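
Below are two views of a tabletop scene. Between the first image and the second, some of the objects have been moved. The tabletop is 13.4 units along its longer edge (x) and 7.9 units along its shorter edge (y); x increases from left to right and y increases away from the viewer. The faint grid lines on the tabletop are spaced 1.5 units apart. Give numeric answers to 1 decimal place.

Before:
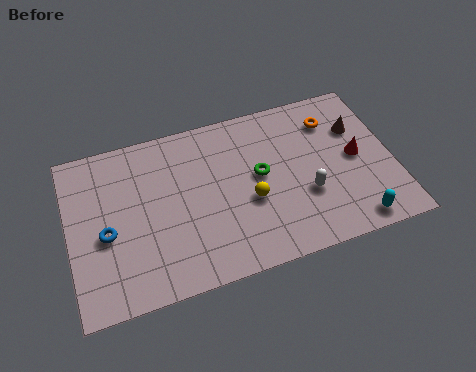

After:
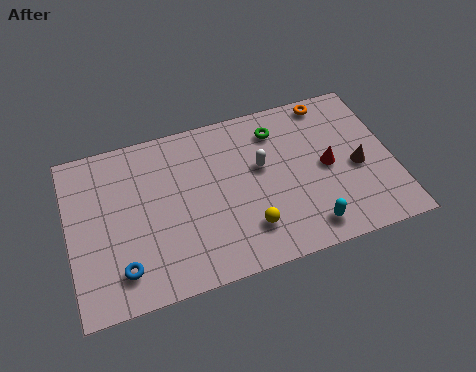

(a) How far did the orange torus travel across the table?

1.0

From (11.1, 6.1) to (11.1, 7.1), the orange torus covered √(0.0² + 1.0²) ≈ 1.0 units.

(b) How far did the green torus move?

2.2

The green torus moved from about (7.9, 4.3) to (8.8, 6.3), a distance of √(0.9² + 2.0²) ≈ 2.2.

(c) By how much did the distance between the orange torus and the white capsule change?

+0.3

Before: roughly 3.6 units apart; after: 3.9. That's 0.3 units further apart.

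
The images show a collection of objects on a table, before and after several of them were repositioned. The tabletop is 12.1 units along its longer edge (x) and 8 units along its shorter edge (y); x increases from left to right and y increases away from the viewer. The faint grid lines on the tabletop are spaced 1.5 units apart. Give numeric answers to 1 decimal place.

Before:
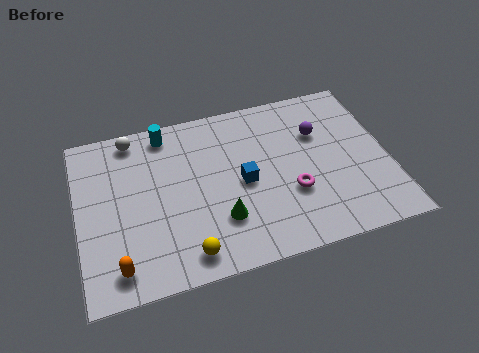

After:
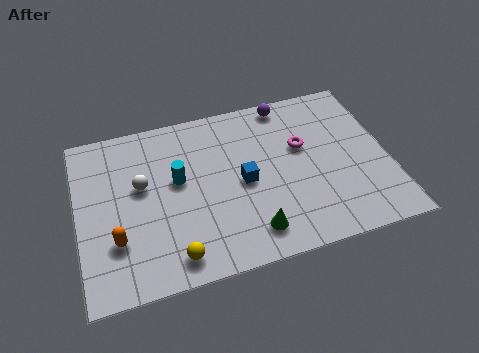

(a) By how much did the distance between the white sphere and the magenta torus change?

-1.0

The distance was about 7.3 in the first image and 6.3 in the second, so they moved 1.0 units closer together.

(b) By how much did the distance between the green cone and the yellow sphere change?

+1.2

The distance was about 1.8 in the first image and 3.0 in the second, so they moved 1.2 units further apart.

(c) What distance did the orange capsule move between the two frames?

1.2

From (1.4, 1.2) to (1.4, 2.4), the orange capsule covered √(0.0² + 1.2²) ≈ 1.2 units.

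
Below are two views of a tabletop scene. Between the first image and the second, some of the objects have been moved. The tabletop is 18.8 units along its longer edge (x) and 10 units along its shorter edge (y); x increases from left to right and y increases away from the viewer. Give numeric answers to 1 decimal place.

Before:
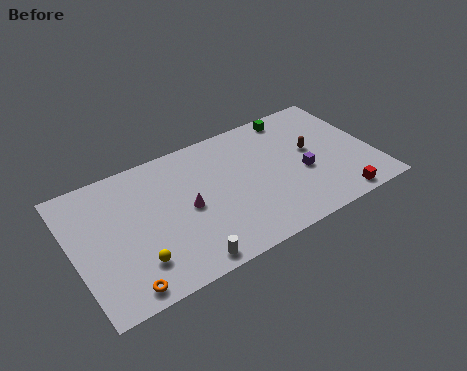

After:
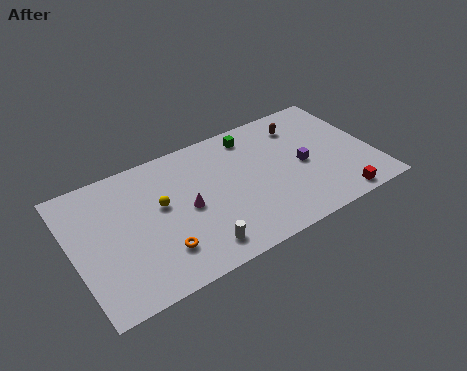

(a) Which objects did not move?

the red cube and the magenta cone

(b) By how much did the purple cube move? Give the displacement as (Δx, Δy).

(0.1, 0.6)

The purple cube started near (14.3, 4.1) and ended near (14.4, 4.7).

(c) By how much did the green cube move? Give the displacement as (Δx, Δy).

(-2.8, -0.4)

From the two frames, the green cube sits at roughly (14.5, 8.9) before and (11.7, 8.5) after.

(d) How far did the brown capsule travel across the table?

2.3

The brown capsule was near (15.1, 5.6) before and (14.8, 7.9) after, so it travelled √(0.3² + 2.3²) ≈ 2.3 units.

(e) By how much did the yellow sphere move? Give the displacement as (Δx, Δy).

(2.0, 3.4)

The yellow sphere was at about (3.5, 2.4) and moved to about (5.5, 5.8).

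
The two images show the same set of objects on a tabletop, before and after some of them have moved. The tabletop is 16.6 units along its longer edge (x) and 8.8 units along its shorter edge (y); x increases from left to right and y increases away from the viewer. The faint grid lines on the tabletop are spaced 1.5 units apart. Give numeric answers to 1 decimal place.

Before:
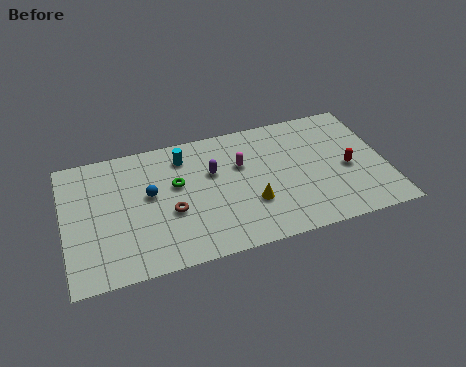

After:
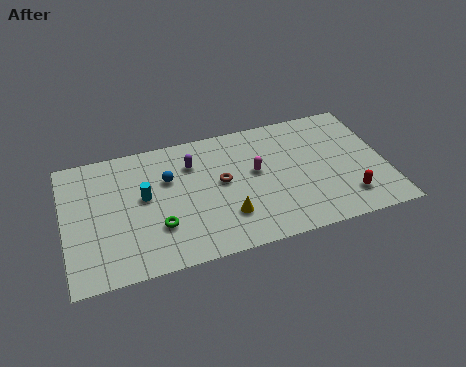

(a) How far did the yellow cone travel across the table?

1.4

The yellow cone was near (9.5, 2.9) before and (8.2, 2.4) after, so it travelled √(1.3² + 0.5²) ≈ 1.4 units.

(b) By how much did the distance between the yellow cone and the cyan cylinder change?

-0.5

Before: roughly 5.3 units apart; after: 4.8. That's 0.5 units closer together.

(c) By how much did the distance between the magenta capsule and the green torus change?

+2.3

Before: roughly 3.4 units apart; after: 5.7. That's 2.3 units further apart.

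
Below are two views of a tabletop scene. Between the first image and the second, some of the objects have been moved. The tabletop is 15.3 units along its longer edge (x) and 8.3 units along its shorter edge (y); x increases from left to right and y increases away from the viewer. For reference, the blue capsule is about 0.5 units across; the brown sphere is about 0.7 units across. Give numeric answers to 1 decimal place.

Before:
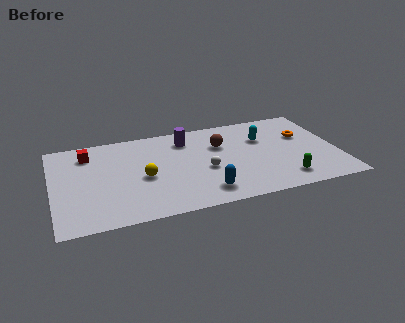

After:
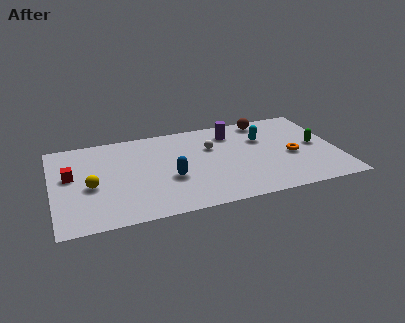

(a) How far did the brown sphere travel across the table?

3.1

The brown sphere was near (9.1, 5.6) before and (11.7, 7.3) after, so it travelled √(2.6² + 1.7²) ≈ 3.1 units.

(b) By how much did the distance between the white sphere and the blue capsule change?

+1.3

They were about 2.0 units apart before and 3.3 after — 1.3 units further apart.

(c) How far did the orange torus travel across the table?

1.9

From (13.6, 5.3) to (12.8, 3.6), the orange torus covered √(0.8² + 1.7²) ≈ 1.9 units.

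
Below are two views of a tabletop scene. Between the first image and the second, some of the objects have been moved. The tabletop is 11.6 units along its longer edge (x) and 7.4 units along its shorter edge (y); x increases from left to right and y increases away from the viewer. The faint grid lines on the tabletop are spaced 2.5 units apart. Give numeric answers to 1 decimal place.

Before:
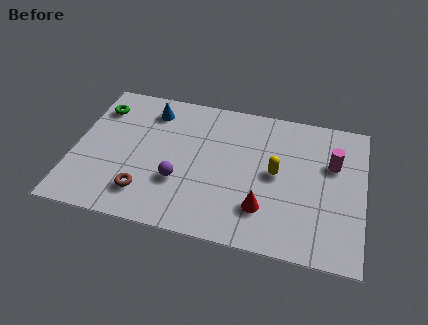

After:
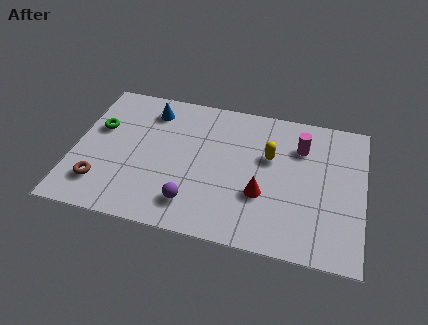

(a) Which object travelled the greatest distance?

the brown torus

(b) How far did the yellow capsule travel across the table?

0.9

The yellow capsule moved from about (8.1, 3.8) to (7.8, 4.6), a distance of √(0.3² + 0.8²) ≈ 0.9.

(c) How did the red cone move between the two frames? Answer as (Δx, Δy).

(-0.1, 0.7)

The red cone started near (7.7, 1.9) and ended near (7.6, 2.6).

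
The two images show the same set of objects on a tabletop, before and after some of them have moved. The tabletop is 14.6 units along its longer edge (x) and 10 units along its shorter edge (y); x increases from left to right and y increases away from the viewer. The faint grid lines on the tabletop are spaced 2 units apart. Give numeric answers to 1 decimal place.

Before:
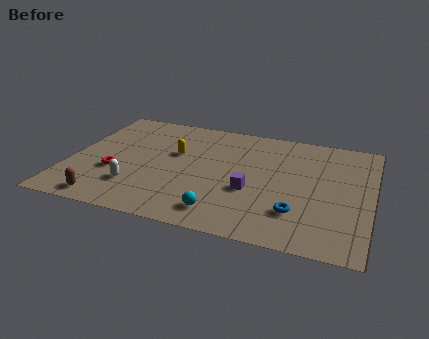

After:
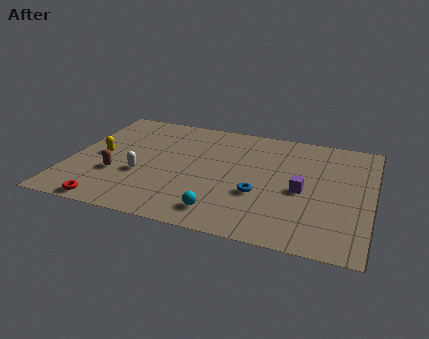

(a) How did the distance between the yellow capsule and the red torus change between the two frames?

+0.5

They were about 3.7 units apart before and 4.2 after — 0.5 units further apart.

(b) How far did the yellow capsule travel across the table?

3.7

The yellow capsule was near (5.0, 6.1) before and (1.5, 4.9) after, so it travelled √(3.5² + 1.2²) ≈ 3.7 units.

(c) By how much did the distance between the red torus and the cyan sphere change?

-0.4

The distance was about 5.8 in the first image and 5.4 in the second, so they moved 0.4 units closer together.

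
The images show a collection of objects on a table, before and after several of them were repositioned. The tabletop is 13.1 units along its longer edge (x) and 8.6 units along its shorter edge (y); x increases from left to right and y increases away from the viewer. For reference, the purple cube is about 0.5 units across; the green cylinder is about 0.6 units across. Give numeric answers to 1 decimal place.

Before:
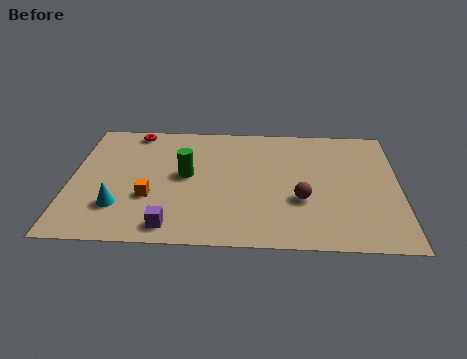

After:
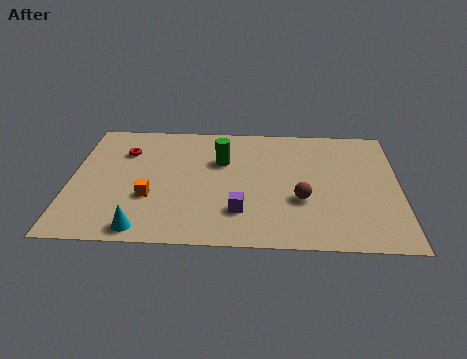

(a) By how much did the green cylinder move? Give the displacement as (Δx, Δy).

(1.4, 1.1)

From the two frames, the green cylinder sits at roughly (4.6, 4.6) before and (6.0, 5.7) after.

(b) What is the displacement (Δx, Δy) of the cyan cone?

(1.0, -1.4)

The cyan cone was at about (2.0, 2.3) and moved to about (3.0, 0.9).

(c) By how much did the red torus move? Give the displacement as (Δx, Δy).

(-0.3, -1.5)

From the two frames, the red torus sits at roughly (2.4, 7.7) before and (2.1, 6.2) after.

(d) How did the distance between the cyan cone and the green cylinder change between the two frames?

+2.2

They were about 3.5 units apart before and 5.7 after — 2.2 units further apart.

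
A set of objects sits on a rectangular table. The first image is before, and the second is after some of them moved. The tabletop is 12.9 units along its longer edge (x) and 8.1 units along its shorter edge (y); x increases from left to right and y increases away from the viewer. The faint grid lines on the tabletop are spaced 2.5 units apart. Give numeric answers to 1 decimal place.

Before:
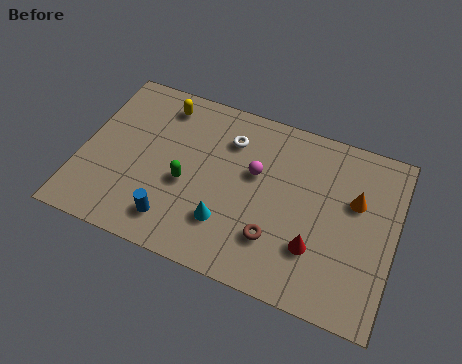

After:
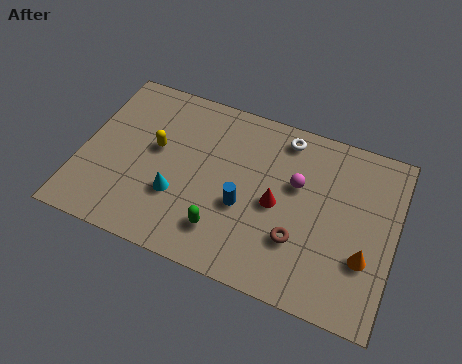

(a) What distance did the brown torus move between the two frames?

0.9

From (8.2, 2.2) to (9.1, 2.5), the brown torus covered √(0.9² + 0.3²) ≈ 0.9 units.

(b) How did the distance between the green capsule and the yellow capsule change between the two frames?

+0.5

They were about 3.7 units apart before and 4.2 after — 0.5 units further apart.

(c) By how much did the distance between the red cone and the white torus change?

-2.2

Before: roughly 5.4 units apart; after: 3.2. That's 2.2 units closer together.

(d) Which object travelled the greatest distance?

the blue cylinder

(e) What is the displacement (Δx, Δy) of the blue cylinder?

(2.7, 1.7)

The blue cylinder started near (4.1, 1.5) and ended near (6.8, 3.2).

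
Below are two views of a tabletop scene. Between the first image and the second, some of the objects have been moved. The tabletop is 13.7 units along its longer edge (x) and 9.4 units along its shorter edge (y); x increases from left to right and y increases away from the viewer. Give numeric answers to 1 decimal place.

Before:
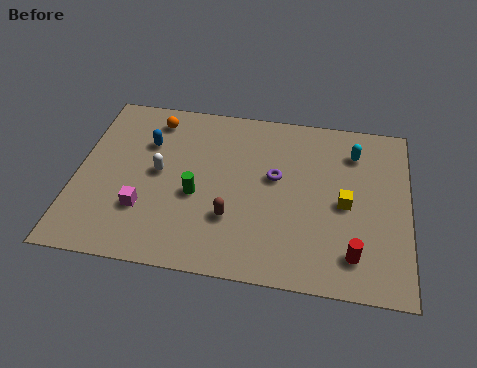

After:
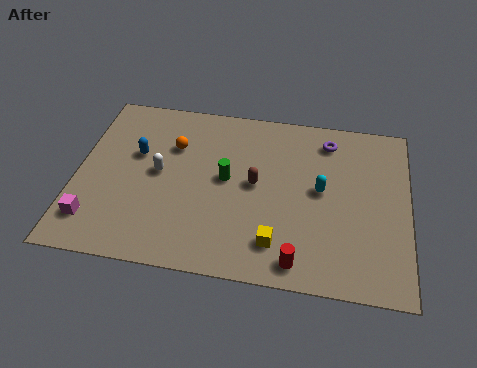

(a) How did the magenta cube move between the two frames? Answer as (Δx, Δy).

(-2.0, -0.9)

The magenta cube was at about (2.9, 2.8) and moved to about (0.9, 1.9).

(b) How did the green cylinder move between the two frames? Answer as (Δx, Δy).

(1.2, 1.1)

From the two frames, the green cylinder sits at roughly (5.0, 3.9) before and (6.2, 5.0) after.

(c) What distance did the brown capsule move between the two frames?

2.2

The brown capsule moved from about (6.5, 2.9) to (7.4, 4.9), a distance of √(0.9² + 2.0²) ≈ 2.2.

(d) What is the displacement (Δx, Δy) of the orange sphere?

(0.9, -1.4)

The orange sphere started near (3.0, 7.9) and ended near (3.9, 6.5).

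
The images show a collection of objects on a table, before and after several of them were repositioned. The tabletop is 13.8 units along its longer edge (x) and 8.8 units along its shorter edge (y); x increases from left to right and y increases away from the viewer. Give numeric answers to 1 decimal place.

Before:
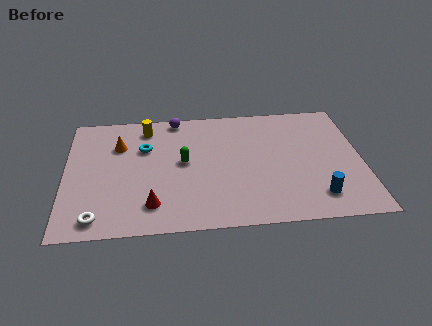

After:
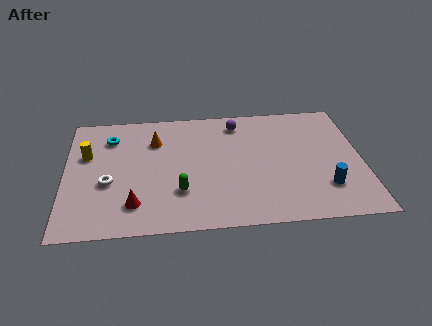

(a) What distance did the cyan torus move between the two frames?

1.8

The cyan torus moved from about (3.7, 5.9) to (2.1, 6.8), a distance of √(1.6² + 0.9²) ≈ 1.8.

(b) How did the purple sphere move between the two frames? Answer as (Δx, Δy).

(2.9, -0.6)

From the two frames, the purple sphere sits at roughly (5.2, 8.0) before and (8.1, 7.4) after.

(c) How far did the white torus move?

2.5

The white torus was near (1.5, 1.1) before and (2.0, 3.5) after, so it travelled √(0.5² + 2.4²) ≈ 2.5 units.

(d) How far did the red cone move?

0.8

The red cone moved from about (4.0, 1.8) to (3.2, 1.9), a distance of √(0.8² + 0.1²) ≈ 0.8.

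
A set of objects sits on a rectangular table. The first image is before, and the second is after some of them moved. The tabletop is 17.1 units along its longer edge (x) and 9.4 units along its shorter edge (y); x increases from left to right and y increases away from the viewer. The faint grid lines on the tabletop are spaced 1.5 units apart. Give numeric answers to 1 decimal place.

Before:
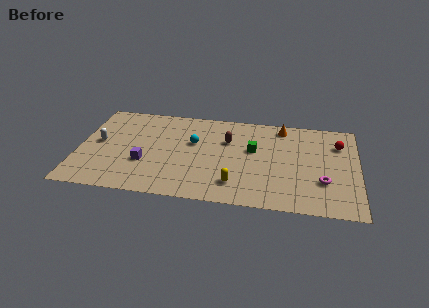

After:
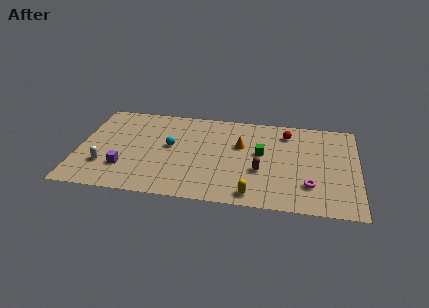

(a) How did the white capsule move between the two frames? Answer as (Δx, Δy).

(0.5, -2.3)

The white capsule was at about (1.2, 5.0) and moved to about (1.7, 2.7).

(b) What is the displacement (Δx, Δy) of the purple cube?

(-1.2, -0.7)

From the two frames, the purple cube sits at roughly (4.1, 3.3) before and (2.9, 2.6) after.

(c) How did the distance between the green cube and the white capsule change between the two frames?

+0.3

They were about 9.5 units apart before and 9.8 after — 0.3 units further apart.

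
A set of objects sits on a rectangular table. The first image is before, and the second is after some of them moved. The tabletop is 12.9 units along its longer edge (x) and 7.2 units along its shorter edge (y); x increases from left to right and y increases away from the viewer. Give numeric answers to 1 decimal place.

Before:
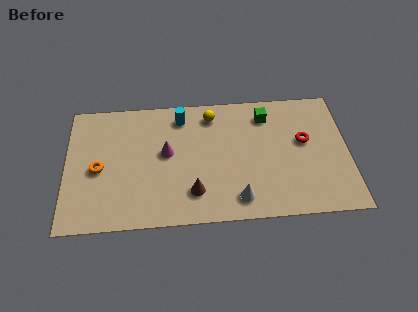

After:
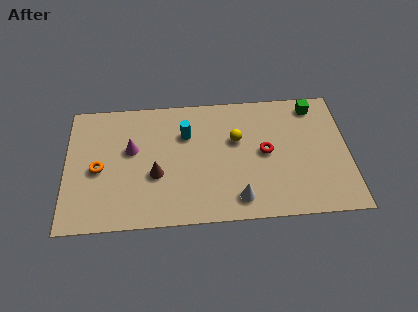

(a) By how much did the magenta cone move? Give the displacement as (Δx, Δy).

(-1.6, 0.3)

From the two frames, the magenta cone sits at roughly (4.6, 4.0) before and (3.0, 4.3) after.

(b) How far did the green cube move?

2.2

The green cube moved from about (9.2, 5.8) to (11.4, 6.2), a distance of √(2.2² + 0.4²) ≈ 2.2.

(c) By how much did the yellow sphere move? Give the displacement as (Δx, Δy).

(1.1, -1.5)

The yellow sphere was at about (6.7, 6.0) and moved to about (7.8, 4.5).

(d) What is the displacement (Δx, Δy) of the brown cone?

(-1.7, 1.1)

The brown cone started near (5.8, 1.7) and ended near (4.1, 2.8).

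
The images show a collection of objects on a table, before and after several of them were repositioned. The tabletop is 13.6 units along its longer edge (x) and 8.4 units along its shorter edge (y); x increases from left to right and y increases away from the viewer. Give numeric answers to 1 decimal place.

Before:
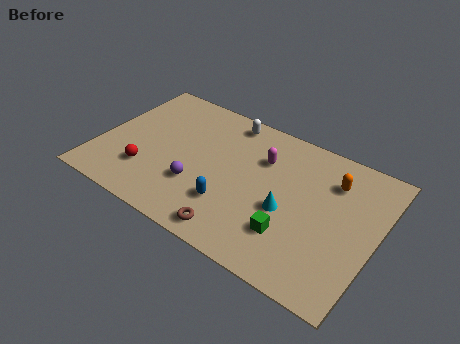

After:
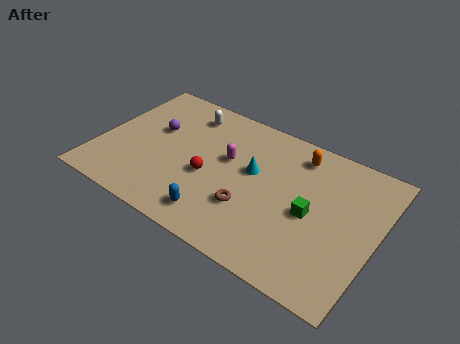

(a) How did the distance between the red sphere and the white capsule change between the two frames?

-2.2

The distance was about 6.0 in the first image and 3.8 in the second, so they moved 2.2 units closer together.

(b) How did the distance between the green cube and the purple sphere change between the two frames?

+3.4

Before: roughly 4.7 units apart; after: 8.1. That's 3.4 units further apart.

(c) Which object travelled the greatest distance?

the purple sphere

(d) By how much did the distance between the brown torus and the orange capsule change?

-2.0

Before: roughly 6.6 units apart; after: 4.6. That's 2.0 units closer together.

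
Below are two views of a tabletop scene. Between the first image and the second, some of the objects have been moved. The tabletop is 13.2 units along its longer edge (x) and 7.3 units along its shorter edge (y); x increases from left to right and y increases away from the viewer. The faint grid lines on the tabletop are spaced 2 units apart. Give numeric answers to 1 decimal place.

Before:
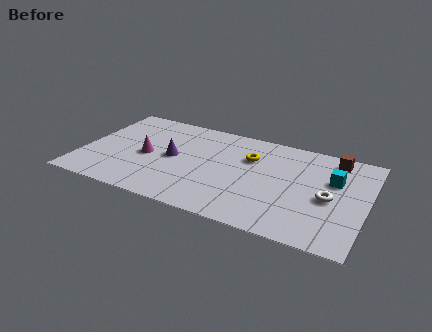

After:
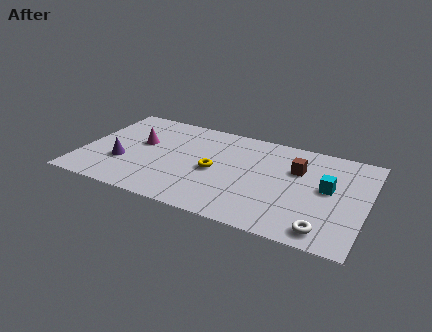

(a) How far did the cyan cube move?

0.7

From (11.6, 4.7) to (11.4, 4.0), the cyan cube covered √(0.2² + 0.7²) ≈ 0.7 units.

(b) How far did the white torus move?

2.3

From (11.5, 3.3) to (11.5, 1.0), the white torus covered √(0.0² + 2.3²) ≈ 2.3 units.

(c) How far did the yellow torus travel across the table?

2.2

From (7.7, 5.0) to (6.2, 3.4), the yellow torus covered √(1.5² + 1.6²) ≈ 2.2 units.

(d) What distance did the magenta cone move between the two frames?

1.0

The magenta cone was near (3.0, 3.4) before and (2.6, 4.3) after, so it travelled √(0.4² + 0.9²) ≈ 1.0 units.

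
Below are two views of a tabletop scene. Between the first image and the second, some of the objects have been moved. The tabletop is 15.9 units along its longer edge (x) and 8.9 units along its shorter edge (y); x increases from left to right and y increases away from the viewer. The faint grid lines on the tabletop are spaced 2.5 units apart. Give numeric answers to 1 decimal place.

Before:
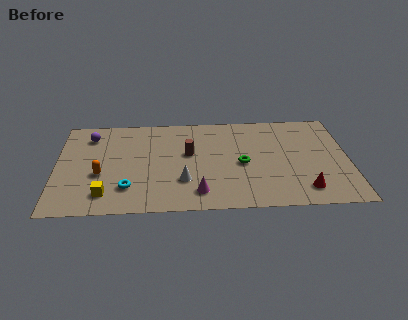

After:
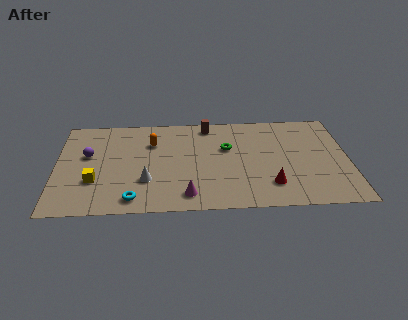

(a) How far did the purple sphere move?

1.8

The purple sphere moved from about (1.8, 7.1) to (1.7, 5.3), a distance of √(0.1² + 1.8²) ≈ 1.8.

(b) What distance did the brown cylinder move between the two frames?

2.8

The brown cylinder was near (7.2, 5.2) before and (8.3, 7.8) after, so it travelled √(1.1² + 2.6²) ≈ 2.8 units.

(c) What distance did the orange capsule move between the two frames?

4.0

The orange capsule moved from about (2.4, 3.5) to (5.2, 6.3), a distance of √(2.8² + 2.8²) ≈ 4.0.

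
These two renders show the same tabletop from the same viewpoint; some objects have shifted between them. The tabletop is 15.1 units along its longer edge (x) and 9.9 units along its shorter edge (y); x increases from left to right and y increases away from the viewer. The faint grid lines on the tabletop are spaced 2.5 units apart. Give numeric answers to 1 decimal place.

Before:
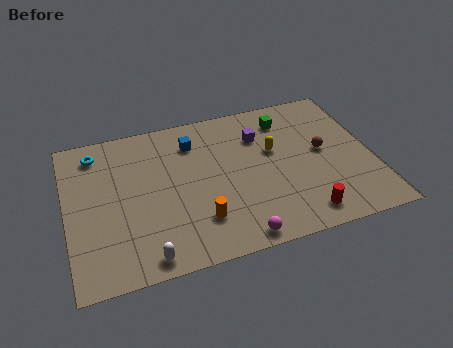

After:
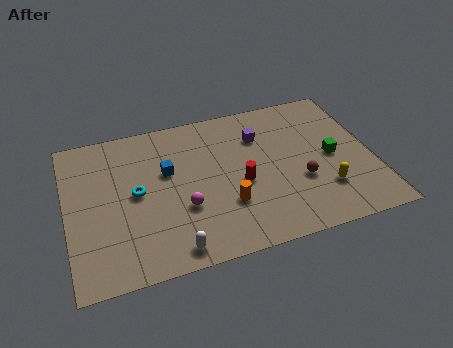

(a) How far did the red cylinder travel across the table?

4.0

From (11.3, 1.4) to (8.5, 4.3), the red cylinder covered √(2.8² + 2.9²) ≈ 4.0 units.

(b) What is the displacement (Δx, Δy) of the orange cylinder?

(1.4, 0.6)

The orange cylinder was at about (6.3, 2.5) and moved to about (7.7, 3.1).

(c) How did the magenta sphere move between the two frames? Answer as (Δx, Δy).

(-2.4, 2.6)

The magenta sphere started near (8.0, 0.9) and ended near (5.6, 3.5).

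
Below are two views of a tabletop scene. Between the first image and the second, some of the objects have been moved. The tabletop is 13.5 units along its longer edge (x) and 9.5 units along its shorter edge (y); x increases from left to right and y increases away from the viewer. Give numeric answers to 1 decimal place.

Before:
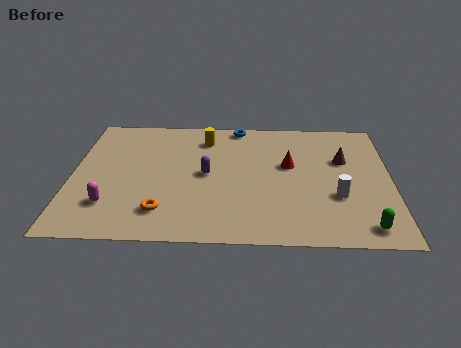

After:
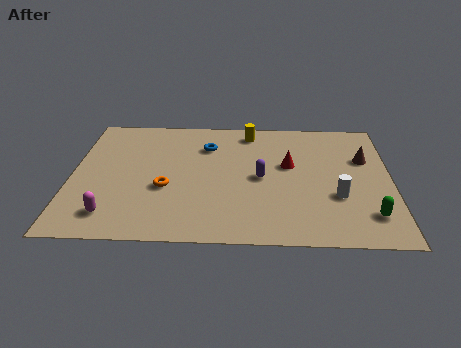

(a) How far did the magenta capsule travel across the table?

0.7

From (1.7, 2.4) to (1.8, 1.7), the magenta capsule covered √(0.1² + 0.7²) ≈ 0.7 units.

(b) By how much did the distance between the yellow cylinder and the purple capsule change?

+0.8

The distance was about 2.8 in the first image and 3.6 in the second, so they moved 0.8 units further apart.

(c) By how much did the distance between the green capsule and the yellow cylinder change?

-1.3

They were about 9.3 units apart before and 8.0 after — 1.3 units closer together.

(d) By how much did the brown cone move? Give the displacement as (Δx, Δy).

(0.9, 0.1)

The brown cone started near (11.5, 6.1) and ended near (12.4, 6.2).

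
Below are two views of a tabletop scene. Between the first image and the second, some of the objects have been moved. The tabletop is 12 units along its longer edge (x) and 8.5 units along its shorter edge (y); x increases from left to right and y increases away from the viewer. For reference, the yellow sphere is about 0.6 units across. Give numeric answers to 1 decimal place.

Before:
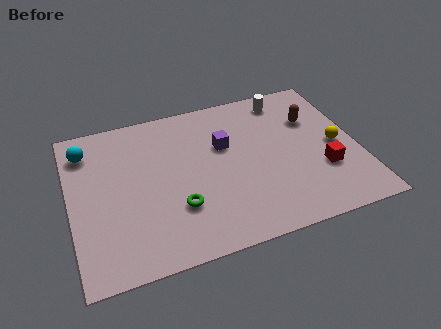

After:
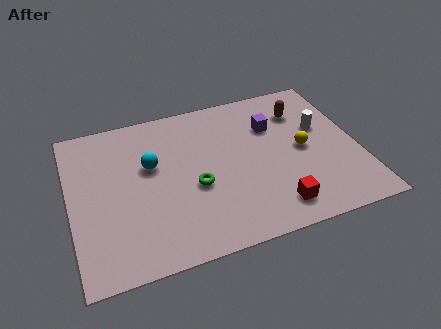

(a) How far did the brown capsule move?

0.7

The brown capsule was near (10.3, 5.8) before and (9.9, 6.4) after, so it travelled √(0.4² + 0.6²) ≈ 0.7 units.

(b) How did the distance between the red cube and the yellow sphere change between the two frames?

+1.8

Before: roughly 1.4 units apart; after: 3.2. That's 1.8 units further apart.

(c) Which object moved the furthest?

the cyan sphere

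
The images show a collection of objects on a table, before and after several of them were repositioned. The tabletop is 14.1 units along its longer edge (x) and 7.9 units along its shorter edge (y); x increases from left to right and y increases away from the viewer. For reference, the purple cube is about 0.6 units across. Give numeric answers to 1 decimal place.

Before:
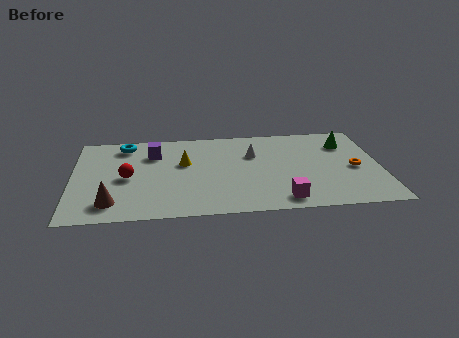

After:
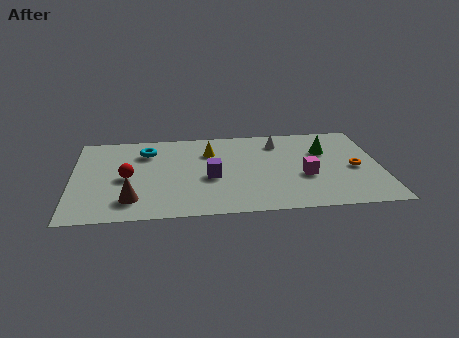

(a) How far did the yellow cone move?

1.5

From (5.1, 4.8) to (6.3, 5.7), the yellow cone covered √(1.2² + 0.9²) ≈ 1.5 units.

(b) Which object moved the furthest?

the purple cube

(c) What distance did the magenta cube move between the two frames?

2.3

The magenta cube was near (9.5, 1.1) before and (10.6, 3.1) after, so it travelled √(1.1² + 2.0²) ≈ 2.3 units.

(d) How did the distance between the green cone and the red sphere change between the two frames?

-1.1

Before: roughly 10.3 units apart; after: 9.2. That's 1.1 units closer together.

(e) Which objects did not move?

the red sphere and the orange torus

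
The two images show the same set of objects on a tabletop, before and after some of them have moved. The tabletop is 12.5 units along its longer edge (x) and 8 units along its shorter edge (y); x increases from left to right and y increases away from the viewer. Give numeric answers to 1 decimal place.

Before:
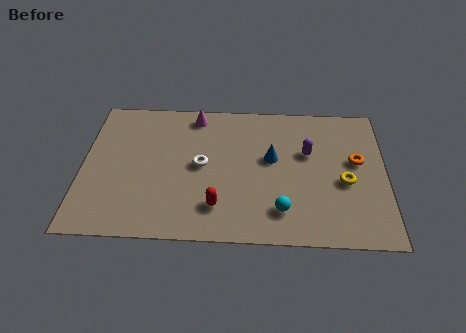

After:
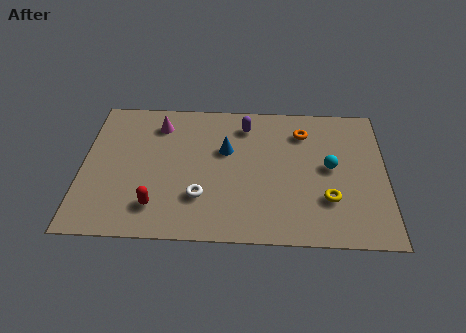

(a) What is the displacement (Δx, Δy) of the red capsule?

(-2.5, -0.1)

The red capsule was at about (5.6, 1.8) and moved to about (3.1, 1.7).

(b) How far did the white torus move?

1.8

The white torus was near (4.9, 4.1) before and (4.9, 2.3) after, so it travelled √(0.0² + 1.8²) ≈ 1.8 units.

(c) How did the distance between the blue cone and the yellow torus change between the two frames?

+1.7

The distance was about 3.2 in the first image and 4.9 in the second, so they moved 1.7 units further apart.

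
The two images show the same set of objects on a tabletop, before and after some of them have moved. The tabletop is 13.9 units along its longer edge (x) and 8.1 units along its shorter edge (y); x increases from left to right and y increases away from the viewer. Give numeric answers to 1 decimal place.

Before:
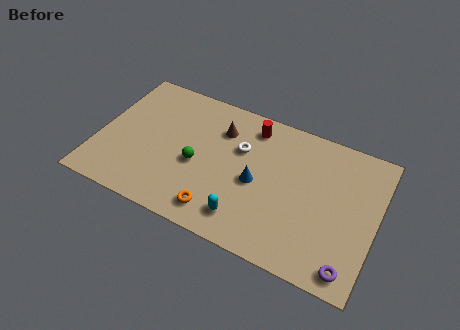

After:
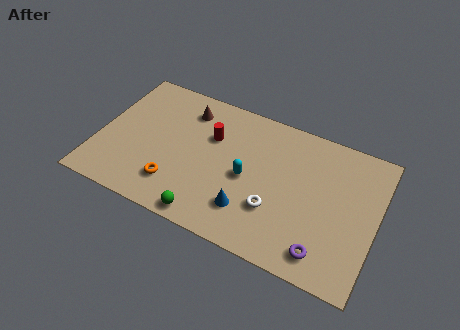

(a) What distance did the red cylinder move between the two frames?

2.4

The red cylinder moved from about (7.4, 6.8) to (5.5, 5.4), a distance of √(1.9² + 1.4²) ≈ 2.4.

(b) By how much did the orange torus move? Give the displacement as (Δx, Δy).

(-2.3, 0.6)

The orange torus was at about (6.4, 1.3) and moved to about (4.1, 1.9).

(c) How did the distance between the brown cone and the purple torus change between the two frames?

+0.5

The distance was about 8.6 in the first image and 9.1 in the second, so they moved 0.5 units further apart.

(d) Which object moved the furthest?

the white torus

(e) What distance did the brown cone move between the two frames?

1.9

From (5.9, 6.0) to (4.1, 6.5), the brown cone covered √(1.8² + 0.5²) ≈ 1.9 units.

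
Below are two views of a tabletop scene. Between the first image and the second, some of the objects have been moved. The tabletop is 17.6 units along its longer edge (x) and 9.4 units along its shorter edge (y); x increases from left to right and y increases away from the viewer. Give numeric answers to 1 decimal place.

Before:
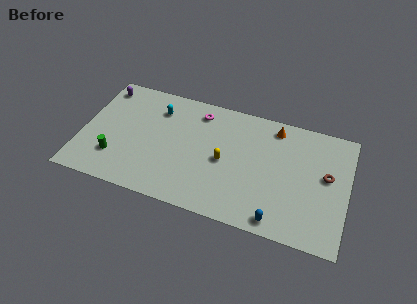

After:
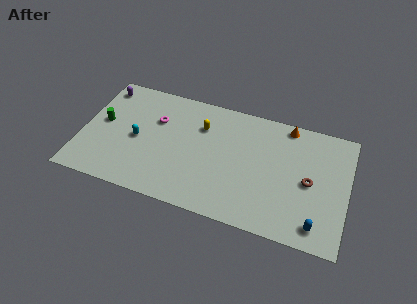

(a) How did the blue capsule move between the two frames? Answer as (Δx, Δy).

(2.5, 0.4)

The blue capsule started near (13.3, 1.0) and ended near (15.8, 1.4).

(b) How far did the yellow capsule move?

2.9

From (9.5, 4.4) to (7.8, 6.7), the yellow capsule covered √(1.7² + 2.3²) ≈ 2.9 units.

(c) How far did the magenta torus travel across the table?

3.1

From (7.5, 7.8) to (4.8, 6.3), the magenta torus covered √(2.7² + 1.5²) ≈ 3.1 units.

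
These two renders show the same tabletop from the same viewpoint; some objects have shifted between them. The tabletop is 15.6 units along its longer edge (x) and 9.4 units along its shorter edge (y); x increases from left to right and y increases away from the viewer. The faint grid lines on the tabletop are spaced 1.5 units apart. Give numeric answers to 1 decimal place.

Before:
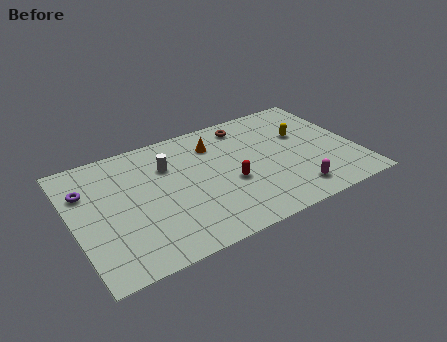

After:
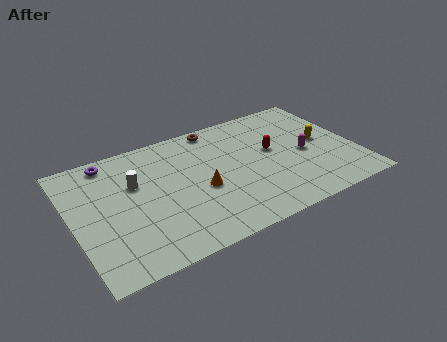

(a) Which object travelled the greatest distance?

the orange cone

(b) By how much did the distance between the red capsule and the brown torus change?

-0.3

They were about 4.5 units apart before and 4.2 after — 0.3 units closer together.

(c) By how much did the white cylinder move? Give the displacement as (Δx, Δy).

(-1.9, -0.6)

The white cylinder started near (5.4, 6.6) and ended near (3.5, 6.0).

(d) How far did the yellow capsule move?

1.4

From (12.9, 5.9) to (13.9, 4.9), the yellow capsule covered √(1.0² + 1.0²) ≈ 1.4 units.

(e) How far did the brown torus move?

1.7

The brown torus was near (10.0, 8.0) before and (8.4, 8.5) after, so it travelled √(1.6² + 0.5²) ≈ 1.7 units.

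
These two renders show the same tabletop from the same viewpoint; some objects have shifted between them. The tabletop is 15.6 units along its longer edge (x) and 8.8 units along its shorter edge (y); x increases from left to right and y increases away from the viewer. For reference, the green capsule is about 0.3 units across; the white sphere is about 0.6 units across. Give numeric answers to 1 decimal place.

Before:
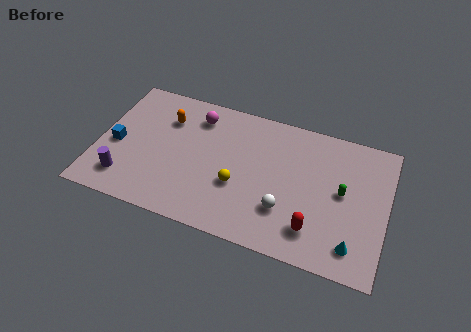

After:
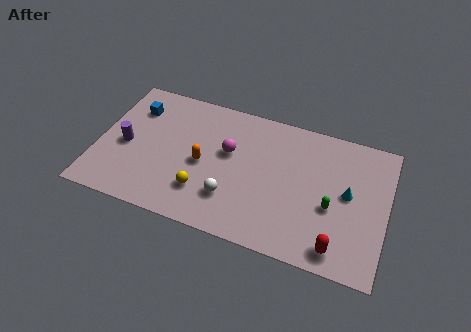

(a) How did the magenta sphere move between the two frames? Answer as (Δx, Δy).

(1.9, -1.8)

The magenta sphere was at about (5.1, 7.1) and moved to about (7.0, 5.3).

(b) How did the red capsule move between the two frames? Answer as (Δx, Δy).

(1.3, -0.7)

From the two frames, the red capsule sits at roughly (11.9, 1.9) before and (13.2, 1.2) after.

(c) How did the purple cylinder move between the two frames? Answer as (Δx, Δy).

(-0.2, 2.2)

The purple cylinder was at about (1.7, 1.8) and moved to about (1.5, 4.0).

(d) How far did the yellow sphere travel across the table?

2.1

The yellow sphere was near (7.7, 3.3) before and (5.9, 2.3) after, so it travelled √(1.8² + 1.0²) ≈ 2.1 units.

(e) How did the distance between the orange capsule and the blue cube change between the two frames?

+1.2

The distance was about 3.5 in the first image and 4.7 in the second, so they moved 1.2 units further apart.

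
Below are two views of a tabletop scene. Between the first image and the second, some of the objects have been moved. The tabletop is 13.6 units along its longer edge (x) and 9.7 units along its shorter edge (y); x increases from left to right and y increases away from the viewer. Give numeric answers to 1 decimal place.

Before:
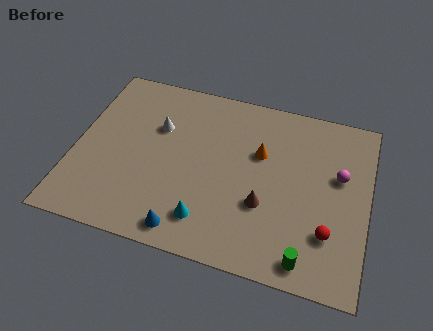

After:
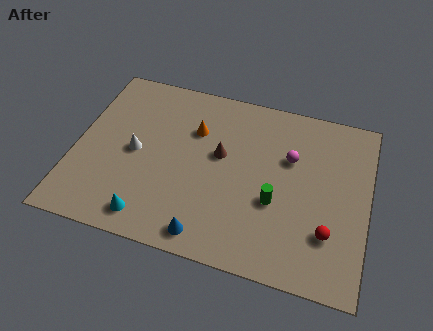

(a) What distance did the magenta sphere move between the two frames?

2.3

The magenta sphere was near (12.2, 5.9) before and (9.9, 6.3) after, so it travelled √(2.3² + 0.4²) ≈ 2.3 units.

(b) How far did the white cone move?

1.9

From (3.7, 6.4) to (2.8, 4.7), the white cone covered √(0.9² + 1.7²) ≈ 1.9 units.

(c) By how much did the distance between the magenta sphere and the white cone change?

-1.2

The distance was about 8.5 in the first image and 7.3 in the second, so they moved 1.2 units closer together.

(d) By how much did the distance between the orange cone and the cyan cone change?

+0.8

They were about 4.8 units apart before and 5.6 after — 0.8 units further apart.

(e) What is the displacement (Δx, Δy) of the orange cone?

(-3.1, 0.5)

The orange cone was at about (8.5, 6.2) and moved to about (5.4, 6.7).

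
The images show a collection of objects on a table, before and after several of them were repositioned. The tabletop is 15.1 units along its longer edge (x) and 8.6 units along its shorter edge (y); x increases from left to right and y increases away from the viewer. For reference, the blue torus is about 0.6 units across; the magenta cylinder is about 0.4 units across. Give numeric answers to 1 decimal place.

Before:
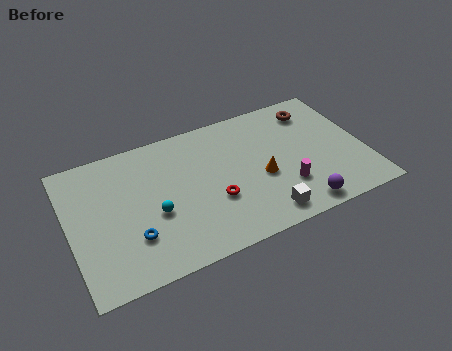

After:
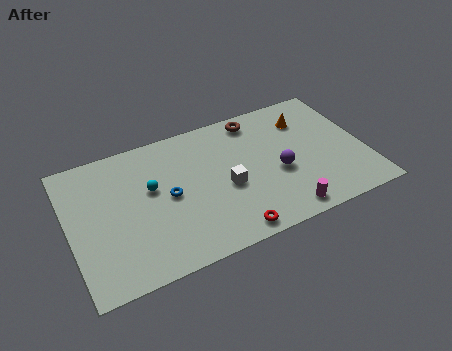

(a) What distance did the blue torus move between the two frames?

2.7

The blue torus moved from about (3.0, 2.5) to (5.0, 4.3), a distance of √(2.0² + 1.8²) ≈ 2.7.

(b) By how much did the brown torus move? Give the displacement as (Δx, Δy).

(-3.0, 0.5)

The brown torus was at about (12.9, 7.0) and moved to about (9.9, 7.5).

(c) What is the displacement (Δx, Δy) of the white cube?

(-1.6, 2.5)

The white cube started near (9.5, 1.2) and ended near (7.9, 3.7).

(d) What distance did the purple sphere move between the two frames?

2.7

The purple sphere was near (11.3, 1.0) before and (10.6, 3.6) after, so it travelled √(0.7² + 2.6²) ≈ 2.7 units.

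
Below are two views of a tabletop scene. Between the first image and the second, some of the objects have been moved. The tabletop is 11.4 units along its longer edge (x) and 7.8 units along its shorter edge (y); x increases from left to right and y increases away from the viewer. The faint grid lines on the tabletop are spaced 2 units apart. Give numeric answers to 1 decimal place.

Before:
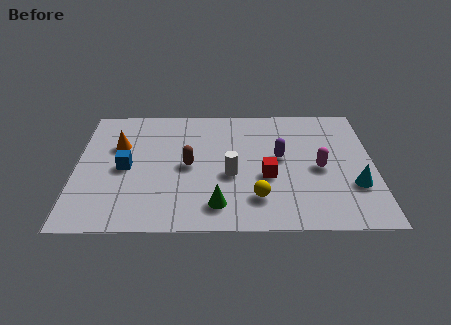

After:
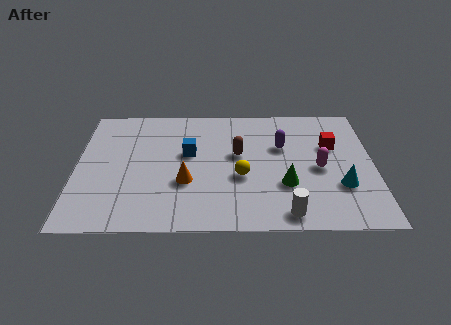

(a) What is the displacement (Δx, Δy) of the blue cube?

(2.4, 0.9)

The blue cube was at about (1.9, 3.7) and moved to about (4.3, 4.6).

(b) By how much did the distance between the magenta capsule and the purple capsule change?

+0.3

The distance was about 1.7 in the first image and 2.0 in the second, so they moved 0.3 units further apart.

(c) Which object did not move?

the magenta capsule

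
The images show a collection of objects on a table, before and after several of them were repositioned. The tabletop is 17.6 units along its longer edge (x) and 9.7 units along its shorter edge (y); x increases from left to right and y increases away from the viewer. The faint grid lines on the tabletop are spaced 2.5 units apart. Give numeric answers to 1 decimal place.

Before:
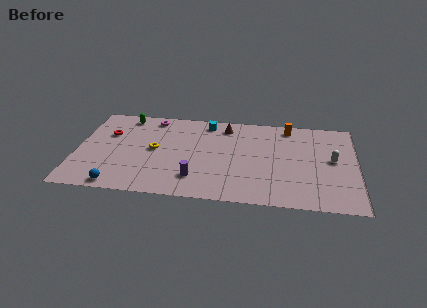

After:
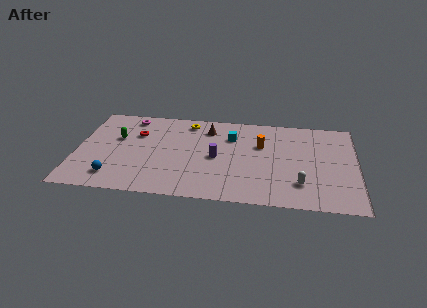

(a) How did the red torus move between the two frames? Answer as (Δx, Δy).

(1.8, 0.2)

From the two frames, the red torus sits at roughly (1.9, 6.4) before and (3.7, 6.6) after.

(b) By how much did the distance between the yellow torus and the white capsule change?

-1.9

The distance was about 11.2 in the first image and 9.3 in the second, so they moved 1.9 units closer together.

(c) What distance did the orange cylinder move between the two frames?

2.8

From (13.3, 8.5) to (11.6, 6.3), the orange cylinder covered √(1.7² + 2.2²) ≈ 2.8 units.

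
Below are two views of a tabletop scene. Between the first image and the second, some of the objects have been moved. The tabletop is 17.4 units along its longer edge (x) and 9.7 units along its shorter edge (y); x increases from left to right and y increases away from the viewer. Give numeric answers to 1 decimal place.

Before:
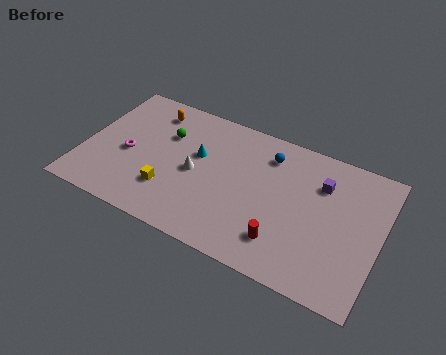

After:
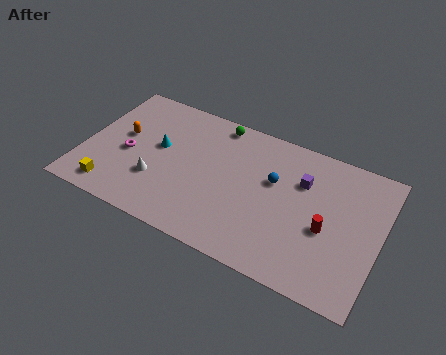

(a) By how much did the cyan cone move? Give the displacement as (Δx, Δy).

(-2.3, -0.4)

From the two frames, the cyan cone sits at roughly (6.6, 5.9) before and (4.3, 5.5) after.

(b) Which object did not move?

the magenta torus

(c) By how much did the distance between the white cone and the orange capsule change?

-1.2

The distance was about 4.6 in the first image and 3.4 in the second, so they moved 1.2 units closer together.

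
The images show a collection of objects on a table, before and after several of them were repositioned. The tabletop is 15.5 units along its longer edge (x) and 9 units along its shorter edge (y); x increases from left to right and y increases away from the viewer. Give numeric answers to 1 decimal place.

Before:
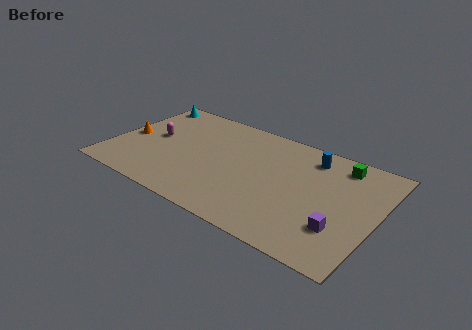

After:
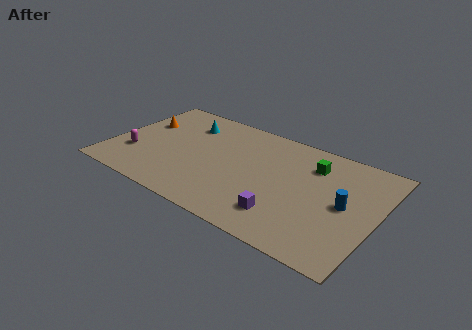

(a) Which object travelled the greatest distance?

the blue cylinder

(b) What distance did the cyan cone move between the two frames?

3.1

From (1.0, 7.9) to (3.9, 6.9), the cyan cone covered √(2.9² + 1.0²) ≈ 3.1 units.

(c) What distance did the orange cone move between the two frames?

1.7

From (0.9, 4.2) to (1.4, 5.8), the orange cone covered √(0.5² + 1.6²) ≈ 1.7 units.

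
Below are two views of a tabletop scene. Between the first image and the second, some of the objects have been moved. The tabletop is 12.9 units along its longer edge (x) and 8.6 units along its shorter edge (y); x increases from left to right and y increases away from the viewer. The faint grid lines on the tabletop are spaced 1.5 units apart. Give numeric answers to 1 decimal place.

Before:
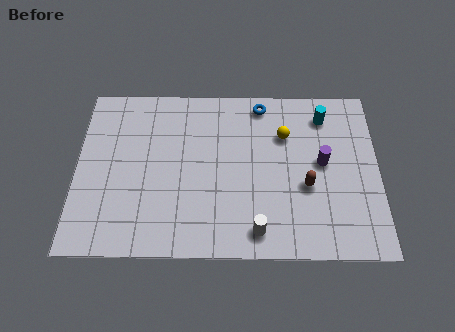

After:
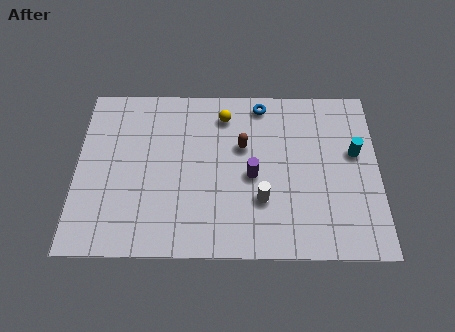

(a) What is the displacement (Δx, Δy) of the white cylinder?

(0.2, 1.5)

From the two frames, the white cylinder sits at roughly (7.7, 1.2) before and (7.9, 2.7) after.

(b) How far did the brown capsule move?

3.4

The brown capsule moved from about (9.8, 3.4) to (7.1, 5.4), a distance of √(2.7² + 2.0²) ≈ 3.4.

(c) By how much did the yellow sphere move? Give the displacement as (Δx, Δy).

(-2.6, 1.0)

The yellow sphere was at about (8.9, 6.0) and moved to about (6.3, 7.0).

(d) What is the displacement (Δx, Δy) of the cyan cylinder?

(1.3, -1.9)

The cyan cylinder started near (10.6, 7.0) and ended near (11.9, 5.1).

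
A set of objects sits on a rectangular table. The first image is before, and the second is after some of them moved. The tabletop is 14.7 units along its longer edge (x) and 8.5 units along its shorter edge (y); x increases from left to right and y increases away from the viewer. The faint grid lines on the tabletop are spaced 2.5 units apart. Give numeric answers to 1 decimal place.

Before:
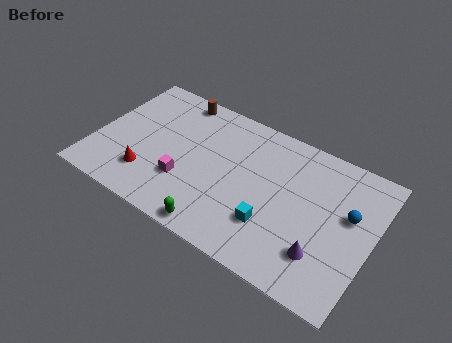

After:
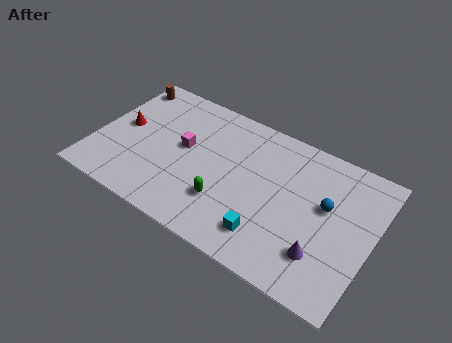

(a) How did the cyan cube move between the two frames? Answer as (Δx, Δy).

(-0.1, -0.7)

The cyan cube started near (9.7, 2.5) and ended near (9.6, 1.8).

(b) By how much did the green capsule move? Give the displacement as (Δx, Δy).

(0.1, 1.7)

From the two frames, the green capsule sits at roughly (7.1, 0.8) before and (7.2, 2.5) after.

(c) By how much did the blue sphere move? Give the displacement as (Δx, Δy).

(-1.2, -0.1)

The blue sphere was at about (13.4, 5.1) and moved to about (12.2, 5.0).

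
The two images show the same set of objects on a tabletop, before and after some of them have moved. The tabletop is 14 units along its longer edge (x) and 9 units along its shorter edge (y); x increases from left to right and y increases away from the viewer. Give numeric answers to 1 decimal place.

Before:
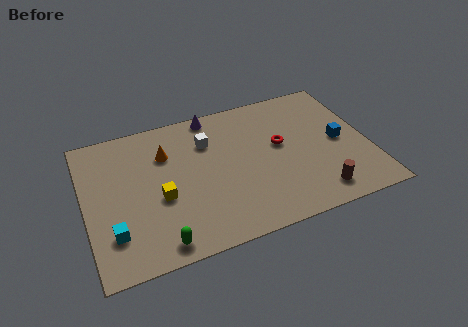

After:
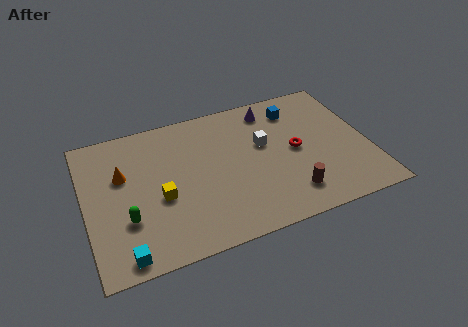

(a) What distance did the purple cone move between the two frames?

3.0

From (6.6, 8.2) to (9.5, 7.6), the purple cone covered √(2.9² + 0.6²) ≈ 3.0 units.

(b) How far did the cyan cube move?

1.5

The cyan cube was near (1.2, 2.3) before and (1.6, 0.9) after, so it travelled √(0.4² + 1.4²) ≈ 1.5 units.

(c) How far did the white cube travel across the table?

2.9

From (6.2, 6.5) to (8.9, 5.4), the white cube covered √(2.7² + 1.1²) ≈ 2.9 units.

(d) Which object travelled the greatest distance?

the blue cube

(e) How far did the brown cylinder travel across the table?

1.4

The brown cylinder was near (11.1, 1.4) before and (9.8, 1.8) after, so it travelled √(1.3² + 0.4²) ≈ 1.4 units.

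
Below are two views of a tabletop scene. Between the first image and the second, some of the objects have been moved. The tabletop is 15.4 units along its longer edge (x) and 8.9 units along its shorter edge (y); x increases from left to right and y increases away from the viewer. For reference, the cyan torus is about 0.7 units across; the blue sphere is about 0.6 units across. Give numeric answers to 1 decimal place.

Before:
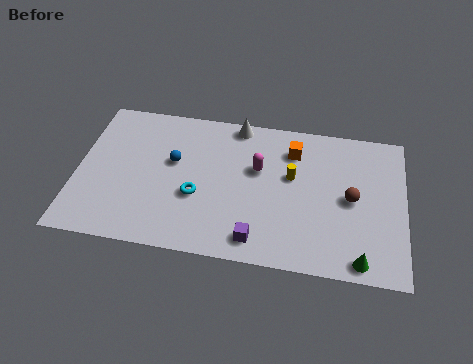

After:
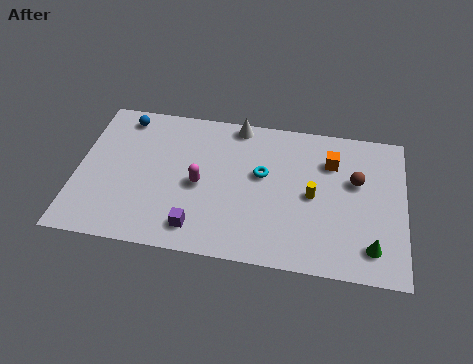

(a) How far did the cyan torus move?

3.5

From (5.7, 3.4) to (8.7, 5.2), the cyan torus covered √(3.0² + 1.8²) ≈ 3.5 units.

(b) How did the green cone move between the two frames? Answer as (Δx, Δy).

(0.5, 0.8)

The green cone was at about (13.4, 0.9) and moved to about (13.9, 1.7).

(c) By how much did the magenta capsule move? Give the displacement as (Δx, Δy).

(-2.7, -1.4)

From the two frames, the magenta capsule sits at roughly (8.5, 5.5) before and (5.8, 4.1) after.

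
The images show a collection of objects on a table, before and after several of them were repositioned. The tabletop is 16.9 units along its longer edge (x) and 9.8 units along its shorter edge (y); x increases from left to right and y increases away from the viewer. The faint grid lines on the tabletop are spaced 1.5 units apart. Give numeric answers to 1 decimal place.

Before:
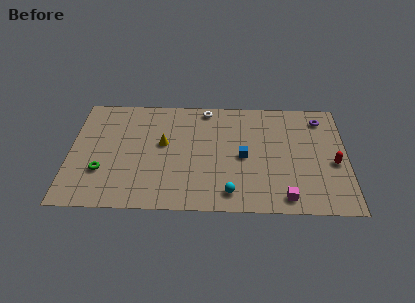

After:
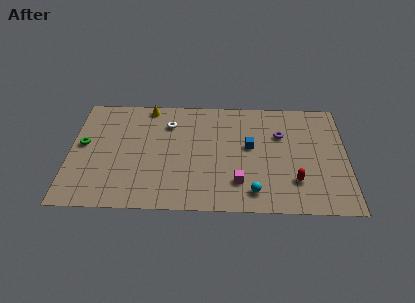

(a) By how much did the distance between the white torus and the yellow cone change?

-2.1

The distance was about 4.1 in the first image and 2.0 in the second, so they moved 2.1 units closer together.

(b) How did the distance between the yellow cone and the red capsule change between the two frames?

+0.5

The distance was about 10.5 in the first image and 11.0 in the second, so they moved 0.5 units further apart.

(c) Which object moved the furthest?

the yellow cone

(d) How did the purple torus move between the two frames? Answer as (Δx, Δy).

(-2.5, -1.5)

From the two frames, the purple torus sits at roughly (15.4, 8.1) before and (12.9, 6.6) after.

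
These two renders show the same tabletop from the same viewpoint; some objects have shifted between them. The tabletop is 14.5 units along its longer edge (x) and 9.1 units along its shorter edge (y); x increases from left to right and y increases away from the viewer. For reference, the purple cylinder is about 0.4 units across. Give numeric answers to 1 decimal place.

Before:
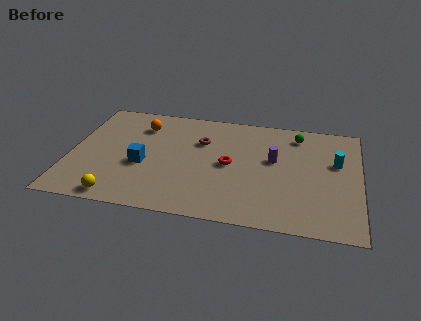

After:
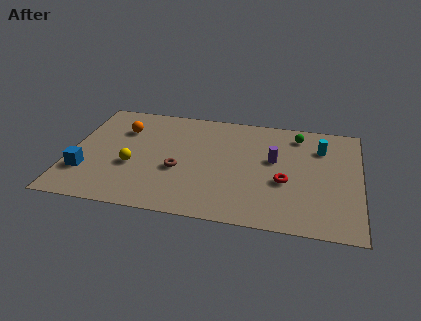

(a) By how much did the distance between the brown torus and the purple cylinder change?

+1.2

Before: roughly 3.8 units apart; after: 5.0. That's 1.2 units further apart.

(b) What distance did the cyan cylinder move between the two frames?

1.4

From (13.3, 5.6) to (12.5, 6.7), the cyan cylinder covered √(0.8² + 1.1²) ≈ 1.4 units.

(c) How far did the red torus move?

2.9

From (8.0, 4.5) to (10.8, 3.6), the red torus covered √(2.8² + 0.9²) ≈ 2.9 units.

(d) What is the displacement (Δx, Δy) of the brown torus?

(-1.0, -2.6)

The brown torus was at about (6.5, 6.2) and moved to about (5.5, 3.6).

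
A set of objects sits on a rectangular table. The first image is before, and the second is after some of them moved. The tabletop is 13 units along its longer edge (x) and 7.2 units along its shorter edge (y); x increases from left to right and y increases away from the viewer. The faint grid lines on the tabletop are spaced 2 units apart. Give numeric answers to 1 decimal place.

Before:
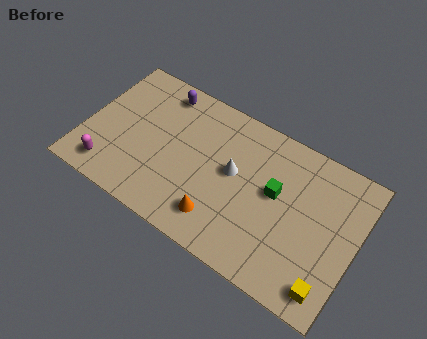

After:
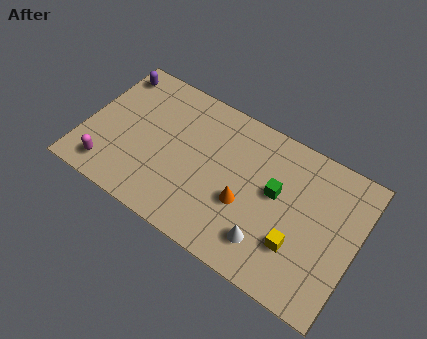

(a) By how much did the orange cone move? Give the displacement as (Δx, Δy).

(1.0, 1.3)

The orange cone started near (6.8, 1.5) and ended near (7.8, 2.8).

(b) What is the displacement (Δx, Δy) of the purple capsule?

(-2.4, -0.1)

From the two frames, the purple capsule sits at roughly (3.2, 6.2) before and (0.8, 6.1) after.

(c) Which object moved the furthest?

the white cone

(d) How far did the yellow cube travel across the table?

2.0

From (12.1, 1.1) to (10.4, 2.2), the yellow cube covered √(1.7² + 1.1²) ≈ 2.0 units.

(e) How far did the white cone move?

3.1

The white cone was near (7.1, 4.0) before and (9.1, 1.6) after, so it travelled √(2.0² + 2.4²) ≈ 3.1 units.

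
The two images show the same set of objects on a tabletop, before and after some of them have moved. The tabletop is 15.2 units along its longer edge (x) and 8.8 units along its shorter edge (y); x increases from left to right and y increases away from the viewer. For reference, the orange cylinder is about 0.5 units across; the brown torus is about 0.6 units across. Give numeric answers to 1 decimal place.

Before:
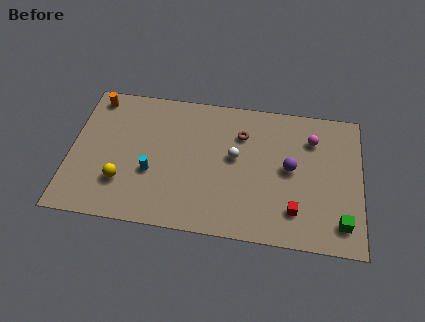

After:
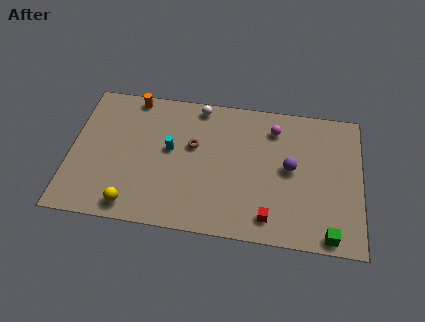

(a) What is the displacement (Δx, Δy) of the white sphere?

(-2.0, 3.0)

The white sphere started near (8.6, 4.9) and ended near (6.6, 7.9).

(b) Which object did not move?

the purple sphere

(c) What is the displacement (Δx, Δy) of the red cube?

(-1.3, -0.6)

From the two frames, the red cube sits at roughly (11.8, 2.0) before and (10.5, 1.4) after.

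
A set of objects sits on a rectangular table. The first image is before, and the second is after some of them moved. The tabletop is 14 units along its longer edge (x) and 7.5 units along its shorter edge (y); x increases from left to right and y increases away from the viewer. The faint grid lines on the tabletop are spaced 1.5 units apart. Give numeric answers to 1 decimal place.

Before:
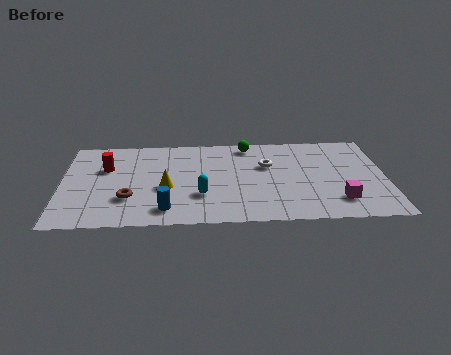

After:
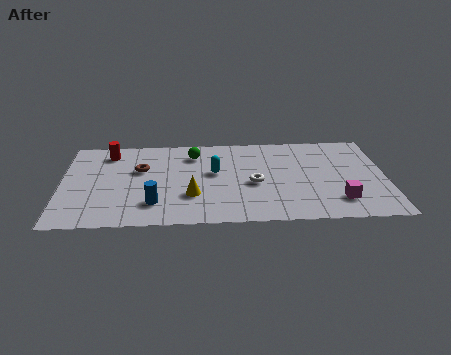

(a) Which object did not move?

the magenta cube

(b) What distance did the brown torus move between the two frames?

2.5

The brown torus moved from about (2.9, 2.3) to (3.4, 4.7), a distance of √(0.5² + 2.4²) ≈ 2.5.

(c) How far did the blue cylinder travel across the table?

0.7

From (4.5, 1.3) to (4.0, 1.8), the blue cylinder covered √(0.5² + 0.5²) ≈ 0.7 units.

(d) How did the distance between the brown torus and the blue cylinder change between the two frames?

+1.1

Before: roughly 1.9 units apart; after: 3.0. That's 1.1 units further apart.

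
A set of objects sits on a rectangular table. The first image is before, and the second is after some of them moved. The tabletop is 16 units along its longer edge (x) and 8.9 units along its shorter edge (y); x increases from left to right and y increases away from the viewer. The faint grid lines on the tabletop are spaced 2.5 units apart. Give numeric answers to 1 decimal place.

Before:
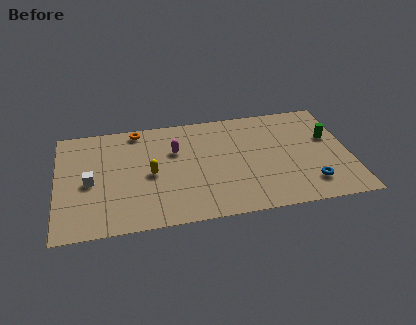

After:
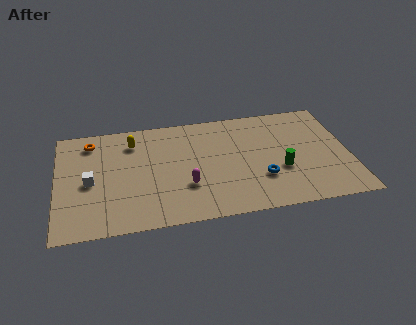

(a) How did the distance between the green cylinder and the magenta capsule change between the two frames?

-3.3

The distance was about 8.5 in the first image and 5.2 in the second, so they moved 3.3 units closer together.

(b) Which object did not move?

the white cube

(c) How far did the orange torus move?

2.7

The orange torus moved from about (4.5, 8.0) to (1.9, 7.4), a distance of √(2.6² + 0.6²) ≈ 2.7.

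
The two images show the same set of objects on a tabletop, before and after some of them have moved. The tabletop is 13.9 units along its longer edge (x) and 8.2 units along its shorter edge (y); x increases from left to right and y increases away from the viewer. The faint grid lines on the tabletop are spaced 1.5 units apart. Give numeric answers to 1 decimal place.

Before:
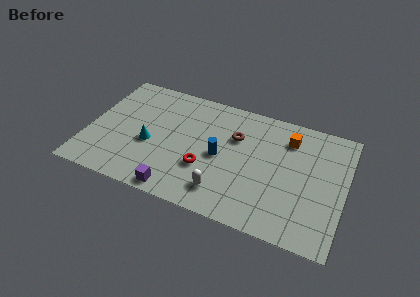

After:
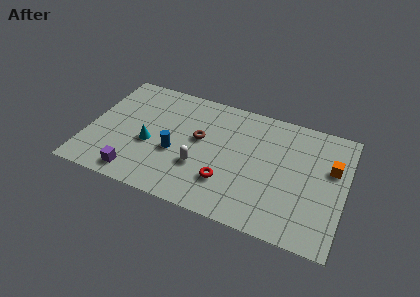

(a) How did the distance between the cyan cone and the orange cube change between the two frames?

+2.0

Before: roughly 7.9 units apart; after: 9.9. That's 2.0 units further apart.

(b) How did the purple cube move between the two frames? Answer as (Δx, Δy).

(-2.3, 0.3)

The purple cube was at about (5.2, 0.8) and moved to about (2.9, 1.1).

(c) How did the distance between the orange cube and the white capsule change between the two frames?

+1.6

Before: roughly 5.7 units apart; after: 7.3. That's 1.6 units further apart.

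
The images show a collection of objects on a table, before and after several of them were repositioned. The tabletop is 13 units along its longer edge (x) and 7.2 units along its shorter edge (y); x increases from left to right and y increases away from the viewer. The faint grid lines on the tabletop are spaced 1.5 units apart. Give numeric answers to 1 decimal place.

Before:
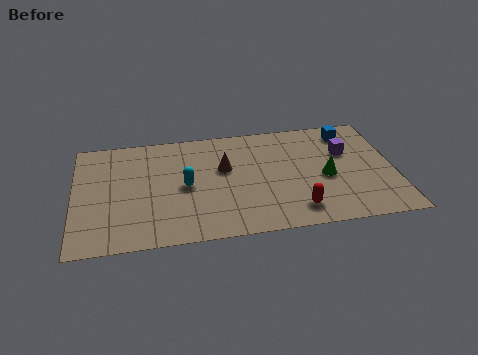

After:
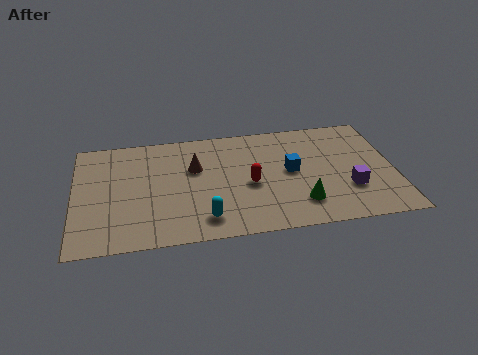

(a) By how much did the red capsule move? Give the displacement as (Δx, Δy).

(-1.8, 1.9)

The red capsule started near (8.9, 1.3) and ended near (7.1, 3.2).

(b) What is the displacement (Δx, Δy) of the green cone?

(-1.1, -1.5)

From the two frames, the green cone sits at roughly (10.2, 3.2) before and (9.1, 1.7) after.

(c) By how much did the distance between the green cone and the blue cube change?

-0.9

The distance was about 3.0 in the first image and 2.1 in the second, so they moved 0.9 units closer together.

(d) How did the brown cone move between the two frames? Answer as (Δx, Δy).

(-1.2, 0.2)

The brown cone was at about (6.1, 4.4) and moved to about (4.9, 4.6).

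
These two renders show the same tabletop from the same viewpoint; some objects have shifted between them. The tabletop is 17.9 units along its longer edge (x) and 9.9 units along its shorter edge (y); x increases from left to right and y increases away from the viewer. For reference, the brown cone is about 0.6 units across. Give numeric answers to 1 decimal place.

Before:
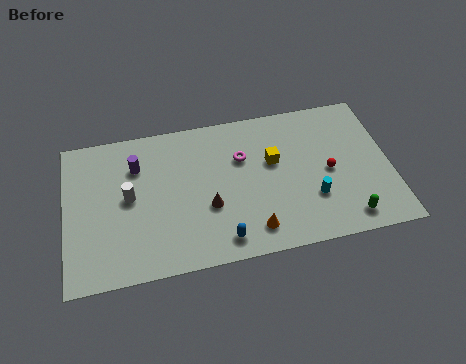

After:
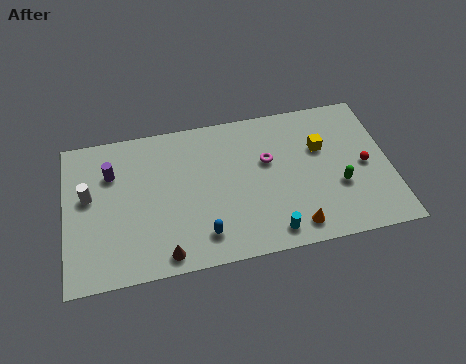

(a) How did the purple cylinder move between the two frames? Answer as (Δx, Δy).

(-1.4, -0.2)

The purple cylinder was at about (4.0, 7.2) and moved to about (2.6, 7.0).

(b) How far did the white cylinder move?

2.3

The white cylinder was near (3.5, 5.2) before and (1.3, 5.7) after, so it travelled √(2.2² + 0.5²) ≈ 2.3 units.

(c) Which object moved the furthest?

the brown cone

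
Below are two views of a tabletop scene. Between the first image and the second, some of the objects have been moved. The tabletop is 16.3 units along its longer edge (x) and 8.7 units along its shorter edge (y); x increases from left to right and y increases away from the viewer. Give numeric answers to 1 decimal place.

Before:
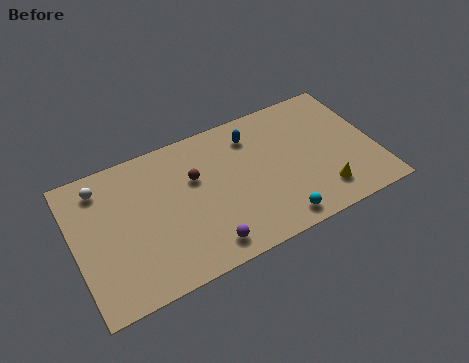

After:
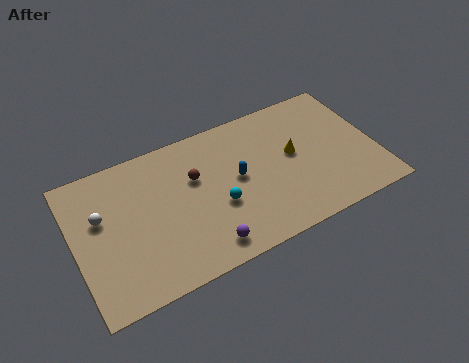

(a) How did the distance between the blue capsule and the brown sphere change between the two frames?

-1.1

They were about 3.5 units apart before and 2.4 after — 1.1 units closer together.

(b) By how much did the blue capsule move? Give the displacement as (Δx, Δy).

(-1.1, -2.3)

From the two frames, the blue capsule sits at roughly (9.9, 6.9) before and (8.8, 4.6) after.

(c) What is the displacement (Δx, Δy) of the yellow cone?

(-1.2, 3.0)

The yellow cone started near (13.1, 1.8) and ended near (11.9, 4.8).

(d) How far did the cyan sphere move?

3.7

The cyan sphere moved from about (10.5, 1.1) to (7.6, 3.4), a distance of √(2.9² + 2.3²) ≈ 3.7.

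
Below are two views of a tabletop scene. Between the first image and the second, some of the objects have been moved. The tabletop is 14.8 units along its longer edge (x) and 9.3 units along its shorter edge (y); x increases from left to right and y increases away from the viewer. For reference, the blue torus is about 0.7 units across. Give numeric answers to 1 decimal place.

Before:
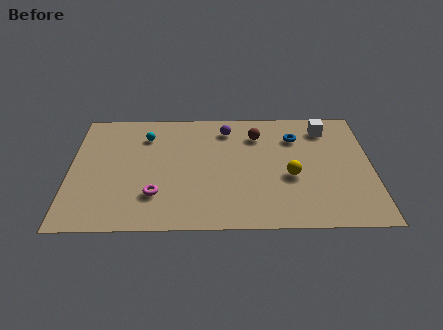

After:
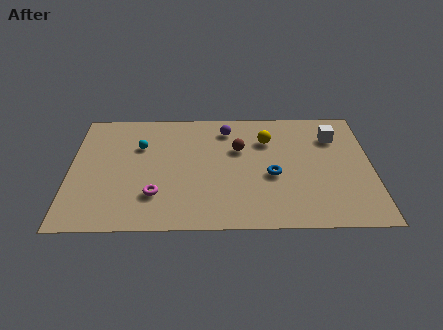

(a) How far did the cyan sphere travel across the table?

0.9

From (3.7, 7.1) to (3.4, 6.3), the cyan sphere covered √(0.3² + 0.8²) ≈ 0.9 units.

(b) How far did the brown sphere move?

1.4

From (9.2, 7.1) to (8.3, 6.0), the brown sphere covered √(0.9² + 1.1²) ≈ 1.4 units.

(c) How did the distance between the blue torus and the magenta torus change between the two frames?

-2.3

The distance was about 8.2 in the first image and 5.9 in the second, so they moved 2.3 units closer together.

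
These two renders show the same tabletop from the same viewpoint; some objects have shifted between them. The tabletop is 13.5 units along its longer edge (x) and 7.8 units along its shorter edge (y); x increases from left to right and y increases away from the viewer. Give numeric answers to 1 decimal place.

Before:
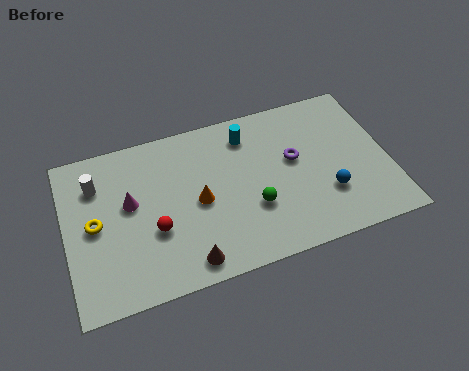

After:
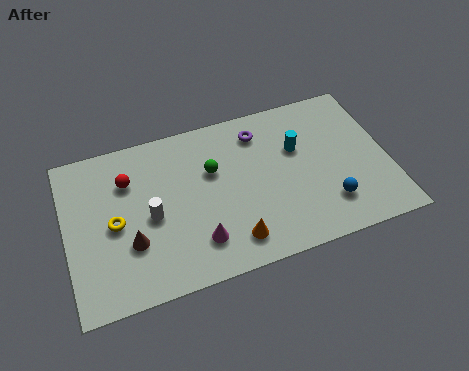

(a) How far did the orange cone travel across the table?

2.6

From (5.5, 3.7) to (6.7, 1.4), the orange cone covered √(1.2² + 2.3²) ≈ 2.6 units.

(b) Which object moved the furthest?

the magenta cone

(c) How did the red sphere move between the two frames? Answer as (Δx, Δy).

(-0.9, 2.7)

The red sphere started near (3.6, 2.9) and ended near (2.7, 5.6).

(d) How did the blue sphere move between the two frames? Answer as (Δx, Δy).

(0.0, -0.5)

The blue sphere started near (10.8, 2.4) and ended near (10.8, 1.9).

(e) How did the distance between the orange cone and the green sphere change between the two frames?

+1.2

The distance was about 2.4 in the first image and 3.6 in the second, so they moved 1.2 units further apart.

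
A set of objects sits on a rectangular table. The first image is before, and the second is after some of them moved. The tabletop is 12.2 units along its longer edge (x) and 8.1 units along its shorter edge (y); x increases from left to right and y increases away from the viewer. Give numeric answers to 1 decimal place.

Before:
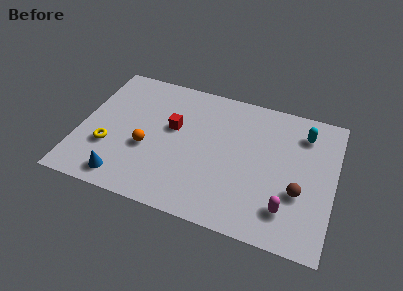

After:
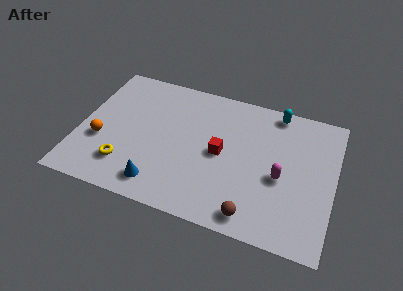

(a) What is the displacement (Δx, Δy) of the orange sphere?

(-2.2, -0.2)

From the two frames, the orange sphere sits at roughly (3.3, 3.2) before and (1.1, 3.0) after.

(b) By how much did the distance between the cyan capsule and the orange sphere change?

+1.2

The distance was about 8.0 in the first image and 9.2 in the second, so they moved 1.2 units further apart.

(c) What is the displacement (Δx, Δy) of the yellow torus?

(0.9, -0.8)

The yellow torus started near (1.5, 2.7) and ended near (2.4, 1.9).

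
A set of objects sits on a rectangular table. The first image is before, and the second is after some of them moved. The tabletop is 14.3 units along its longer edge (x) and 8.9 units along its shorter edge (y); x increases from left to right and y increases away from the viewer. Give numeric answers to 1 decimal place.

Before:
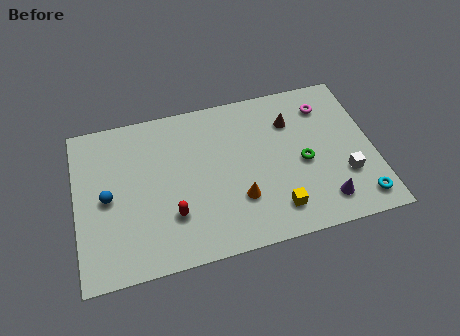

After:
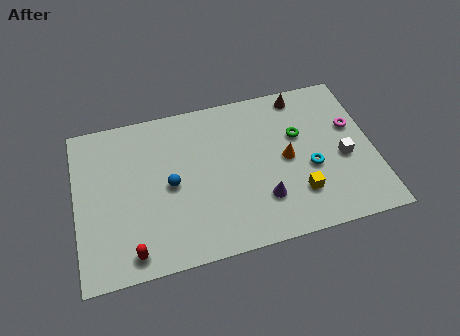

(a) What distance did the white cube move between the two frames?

1.0

The white cube moved from about (12.8, 2.8) to (12.8, 3.8), a distance of √(0.0² + 1.0²) ≈ 1.0.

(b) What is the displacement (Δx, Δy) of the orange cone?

(2.4, 1.7)

From the two frames, the orange cone sits at roughly (7.7, 2.7) before and (10.1, 4.4) after.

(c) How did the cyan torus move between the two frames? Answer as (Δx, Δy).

(-2.2, 2.3)

From the two frames, the cyan torus sits at roughly (13.4, 1.3) before and (11.2, 3.6) after.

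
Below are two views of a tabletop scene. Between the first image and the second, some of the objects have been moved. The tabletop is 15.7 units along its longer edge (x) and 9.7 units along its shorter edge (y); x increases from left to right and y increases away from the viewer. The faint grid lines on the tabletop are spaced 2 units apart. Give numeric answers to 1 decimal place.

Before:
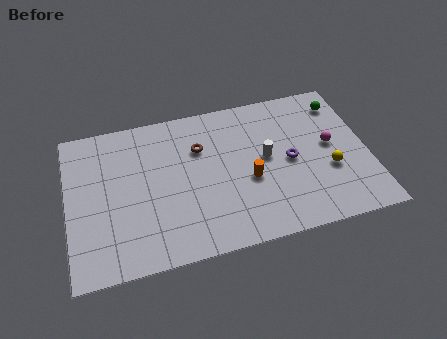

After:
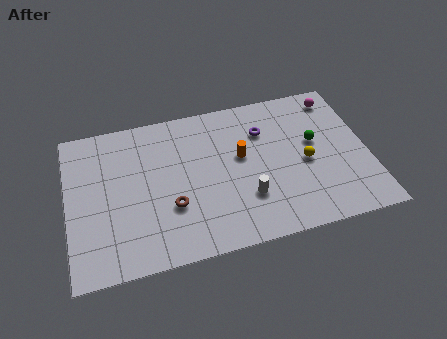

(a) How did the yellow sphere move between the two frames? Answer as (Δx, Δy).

(-1.2, 0.8)

From the two frames, the yellow sphere sits at roughly (13.6, 3.6) before and (12.4, 4.4) after.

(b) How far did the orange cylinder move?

1.6

The orange cylinder moved from about (9.4, 4.0) to (9.1, 5.6), a distance of √(0.3² + 1.6²) ≈ 1.6.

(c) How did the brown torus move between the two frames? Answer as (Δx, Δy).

(-1.7, -3.4)

The brown torus started near (7.0, 6.7) and ended near (5.3, 3.3).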